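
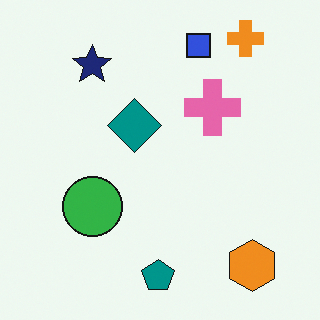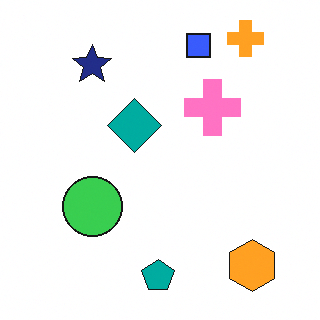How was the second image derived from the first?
It was brightened a little.

Every pixel — background and shapes alike — is uniformly brightened.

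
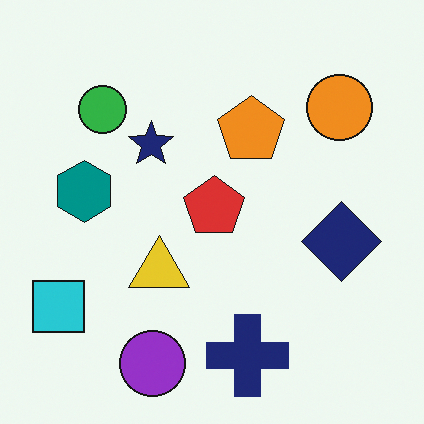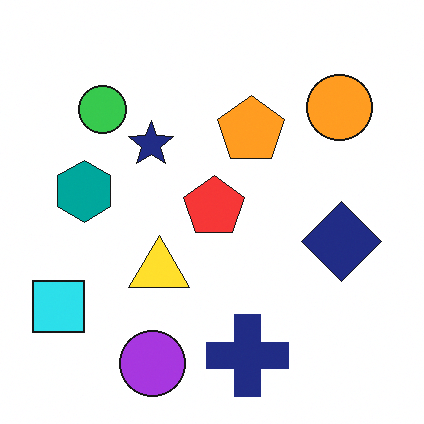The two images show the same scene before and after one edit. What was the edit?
The second image is the first slightly brightened.

Every pixel — background and shapes alike — is uniformly brightened.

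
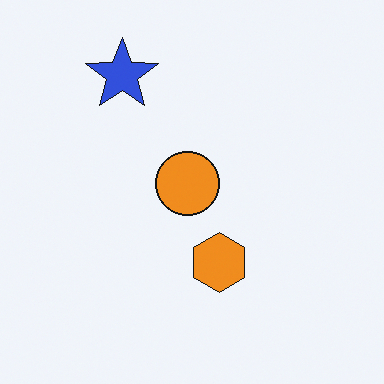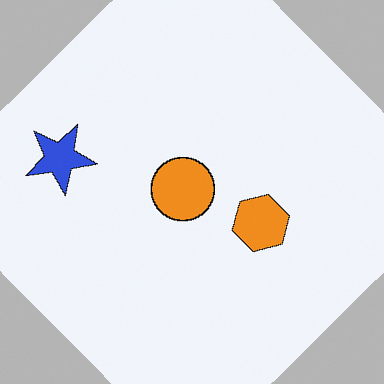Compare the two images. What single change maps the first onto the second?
The second image is the first rotated counter-clockwise by a large amount — several tens of degrees.

Every shape is tilted by the same angle and the image corners show triangular fill wedges — a whole-image rotation by a non-right angle.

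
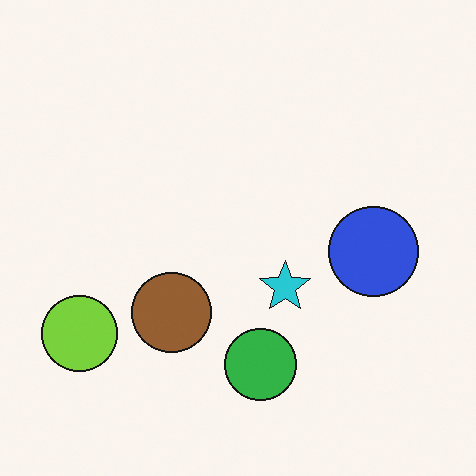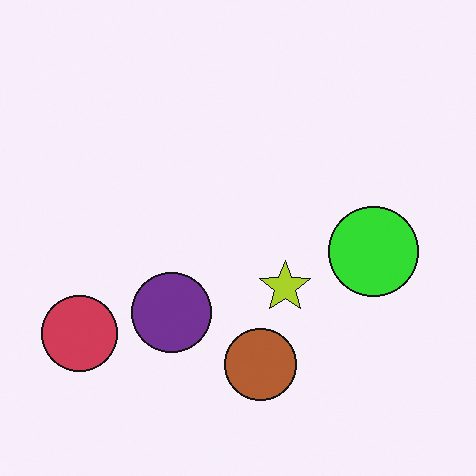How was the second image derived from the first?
It was hue-shifted through roughly half the color wheel.

Every shape's color has rotated by the same amount around the hue wheel — a uniform hue shift.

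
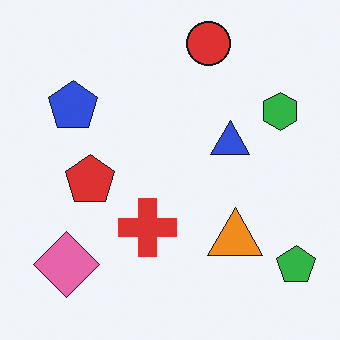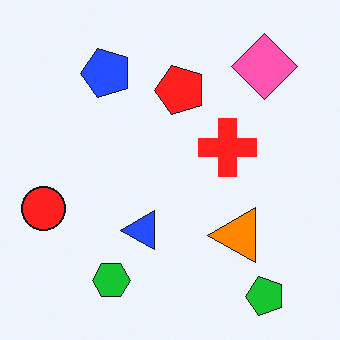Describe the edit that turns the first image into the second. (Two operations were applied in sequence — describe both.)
Transposed (reflected across the top-left ↔ bottom-right diagonal), then slightly oversaturated.

Shapes have swapped their row and column positions — what was in the top-right is now in the bottom-left — a diagonal reflection. All colors are more vivid — a global saturation change.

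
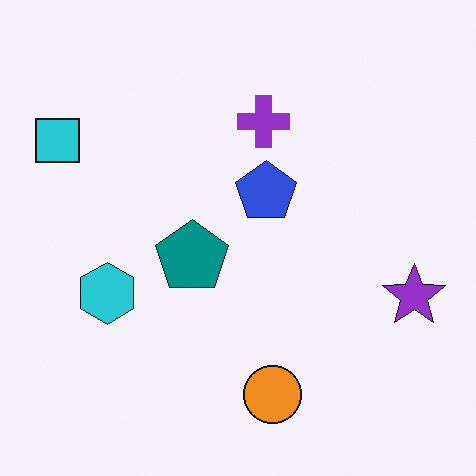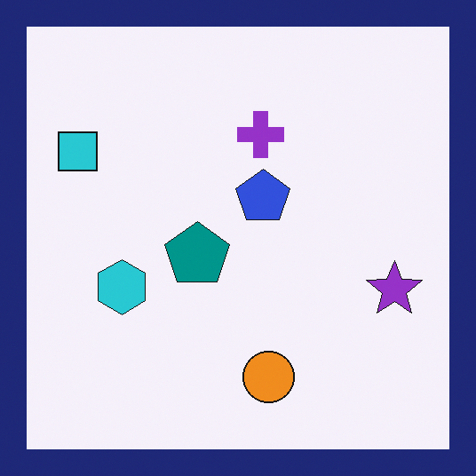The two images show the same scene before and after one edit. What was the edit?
This is the original image framed with a navy border.

A solid navy frame runs around the edge of the second image, with the content slightly shrunk inside it.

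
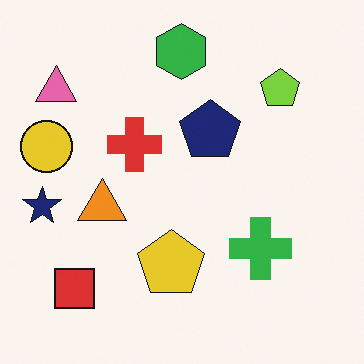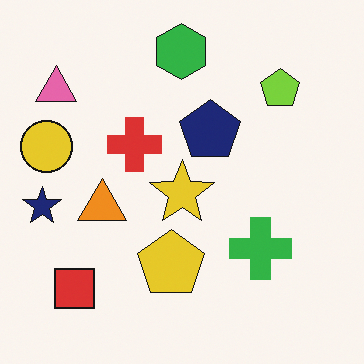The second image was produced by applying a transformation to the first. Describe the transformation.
This is the original image overlaid with an additional yellow star.

A yellow star appears in the second image that is absent from the first.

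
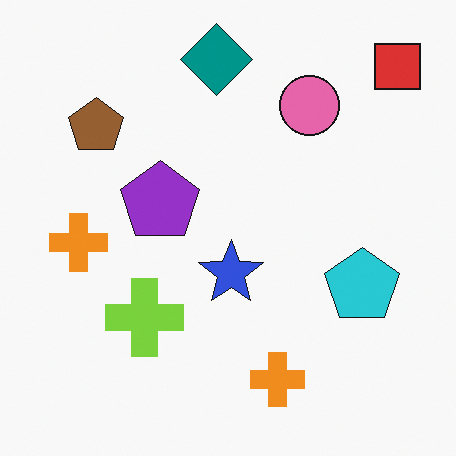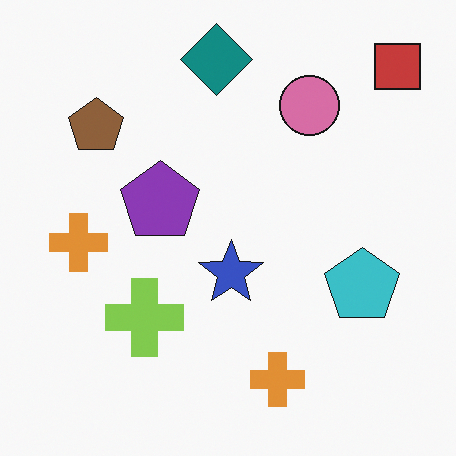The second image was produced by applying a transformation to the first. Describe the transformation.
Slightly desaturated.

All colors are more muted and greyish — a global saturation change.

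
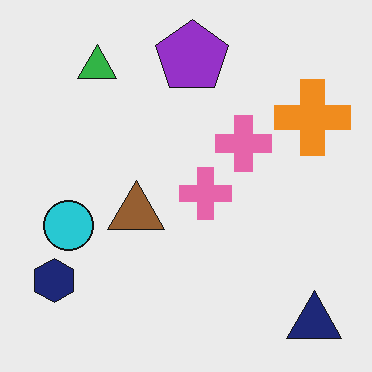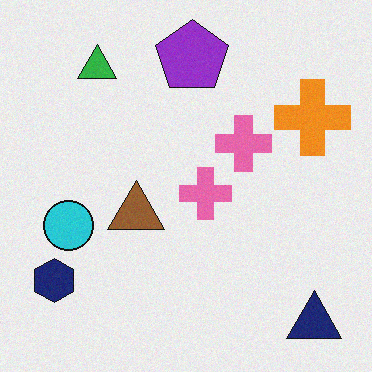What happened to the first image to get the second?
It was degraded with light additive noise.

Random speckle covers the whole image, including the flat background.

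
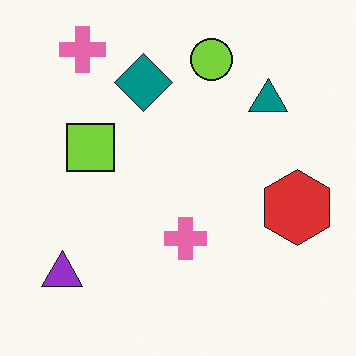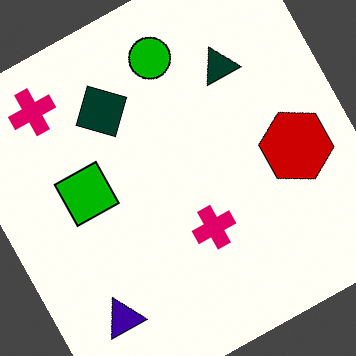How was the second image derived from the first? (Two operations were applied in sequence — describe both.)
The image was given much higher contrast, then rotated counter-clockwise by a moderate amount.

Tones are pushed away from mid-grey across the whole image — a global contrast change. Every shape is tilted by the same angle and the image corners show triangular fill wedges — a whole-image rotation by a non-right angle.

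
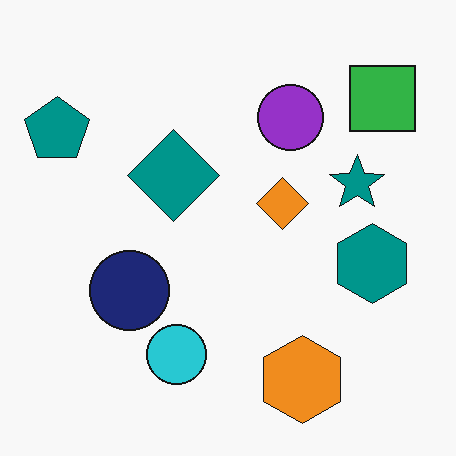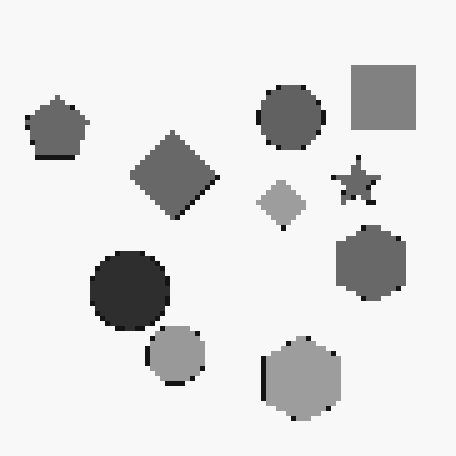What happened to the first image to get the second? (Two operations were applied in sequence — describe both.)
The second image is the first mildly pixelated, then converted to grayscale.

Shapes are reduced to large square blocks; fine edges and outlines are lost — a downscale-then-upscale (mosaic) effect. All color is removed — every shape is now a shade of grey.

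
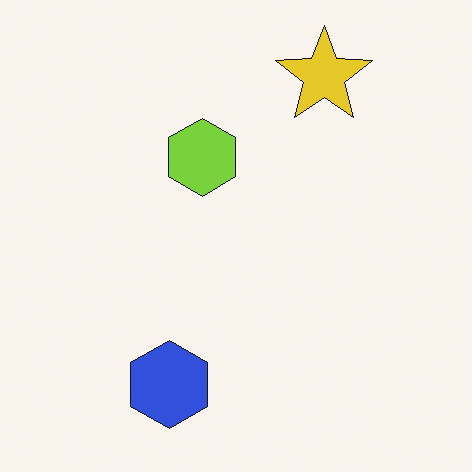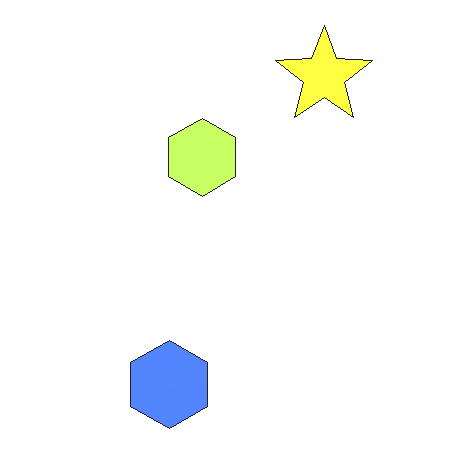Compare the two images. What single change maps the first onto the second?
It was substantially brightened.

Every pixel — background and shapes alike — is uniformly brightened.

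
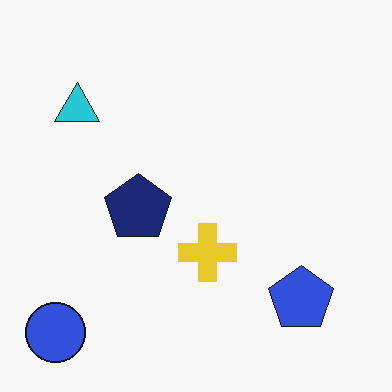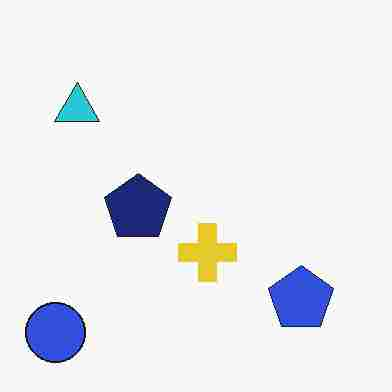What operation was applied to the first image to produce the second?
The image was degraded with heavy JPEG compression.

Blocky 8×8 compression artifacts appear around shape edges and the flat background shows ringing — characteristic JPEG degradation.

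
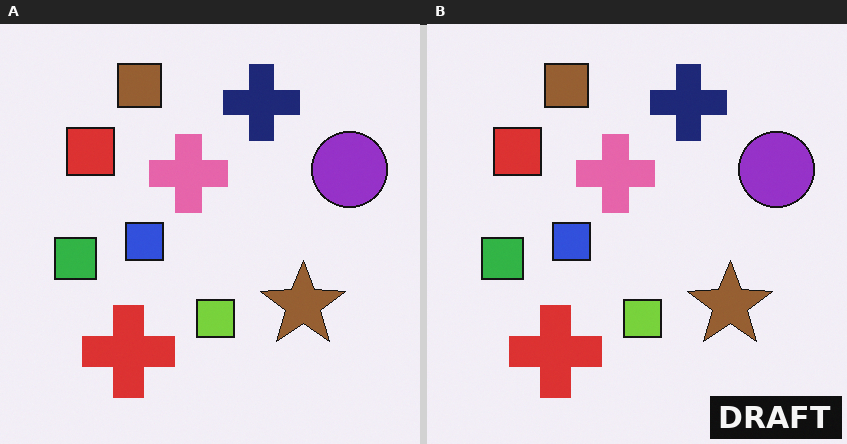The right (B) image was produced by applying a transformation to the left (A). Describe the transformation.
The image was watermarked with the text "DRAFT" in the lower-right corner.

A dark label reading "DRAFT" appears in the lower-right corner.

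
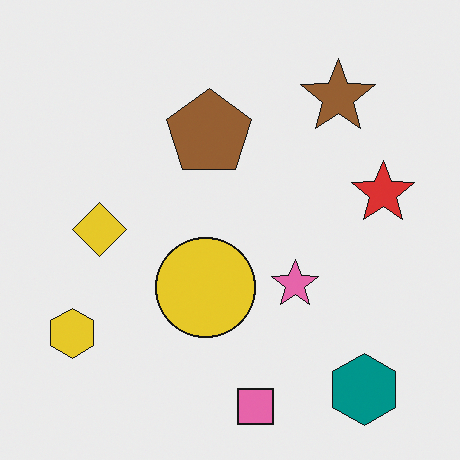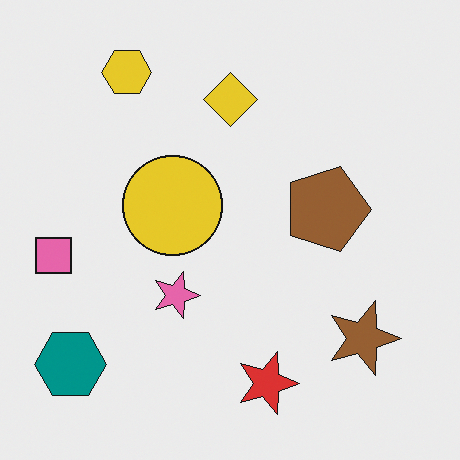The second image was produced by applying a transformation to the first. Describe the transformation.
Rotated 90° clockwise.

The teal hexagon sits in the bottom-right of the first image and the bottom-left of the second — consistent with a whole-image 90° clockwise rotation.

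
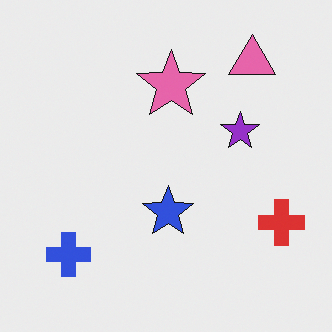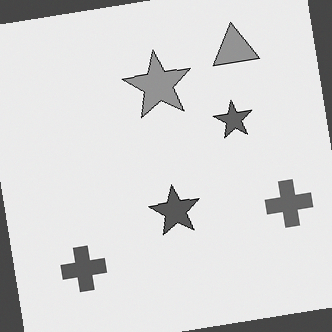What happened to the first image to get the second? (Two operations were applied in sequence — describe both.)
This is the original image rotated counter-clockwise by a slight angle, then converted to grayscale.

Every shape is tilted by the same angle and the image corners show triangular fill wedges — a whole-image rotation by a non-right angle. All color is removed — every shape is now a shade of grey.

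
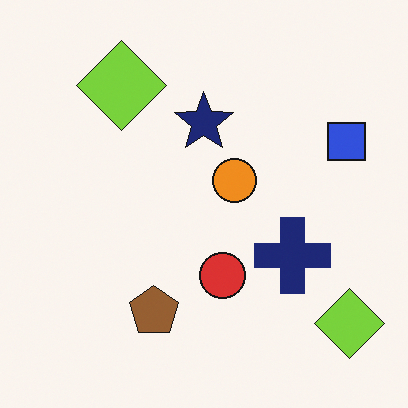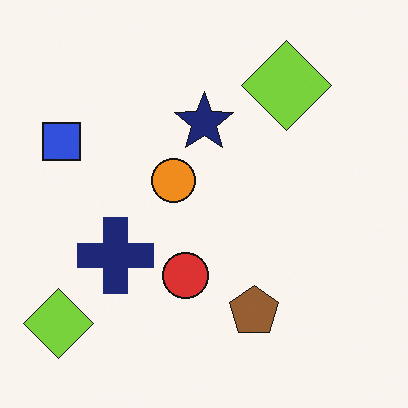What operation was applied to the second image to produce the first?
The transformation is: flipped horizontally (left ↔ right).

The blue square is in the left of the second image and the right of the first — shapes on opposite sides of the vertical midline have swapped in a mirror flip.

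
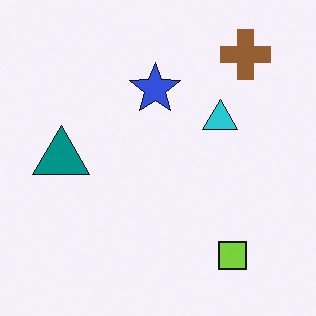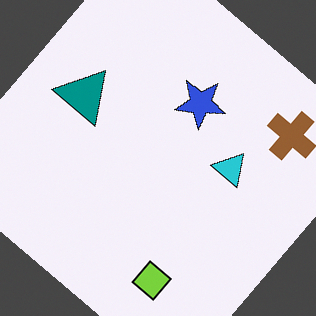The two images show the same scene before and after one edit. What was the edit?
It was rotated clockwise by a large amount — several tens of degrees.

Every shape is tilted by the same angle and the image corners show triangular fill wedges — a whole-image rotation by a non-right angle.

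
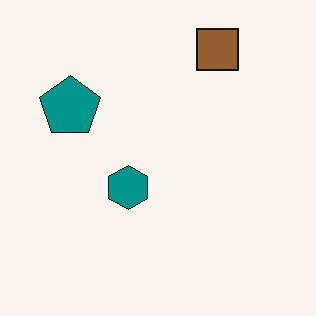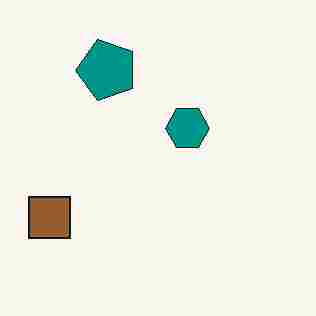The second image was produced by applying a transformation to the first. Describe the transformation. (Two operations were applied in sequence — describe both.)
The transformation is: transposed (reflected across the top-left ↔ bottom-right diagonal), then degraded with heavy JPEG compression.

Shapes have swapped their row and column positions — what was in the top-right is now in the bottom-left — a diagonal reflection. Blocky 8×8 compression artifacts appear around shape edges and the flat background shows ringing — characteristic JPEG degradation.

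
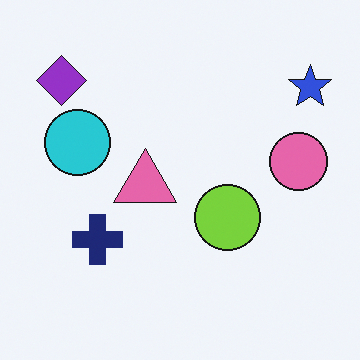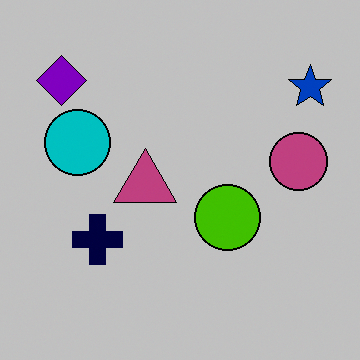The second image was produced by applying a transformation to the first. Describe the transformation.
The image was heavily posterized to just a handful of flat colors.

Each flat color has snapped to a coarser quantized level — most visibly, the near-white background has dropped to a flat grey.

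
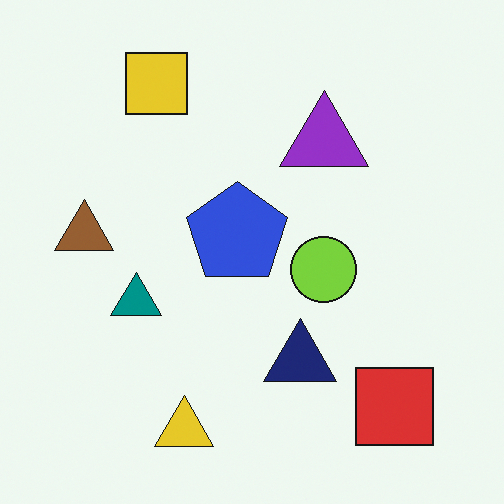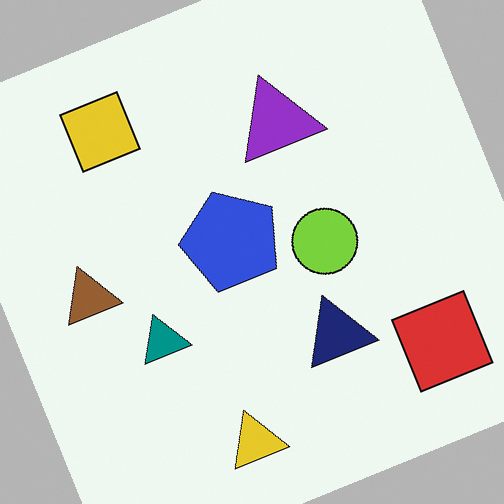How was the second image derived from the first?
The second image is the first rotated counter-clockwise by a clearly visible amount.

Every shape is tilted by the same angle and the image corners show triangular fill wedges — a whole-image rotation by a non-right angle.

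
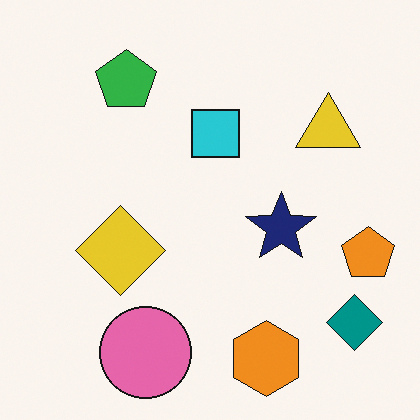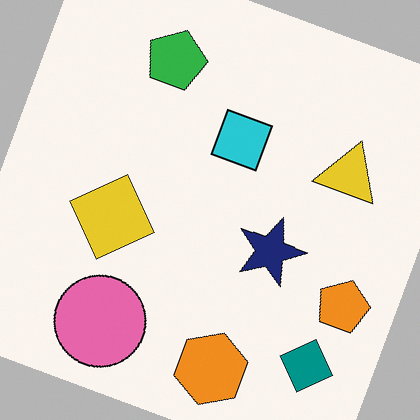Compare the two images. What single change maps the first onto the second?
The transformation is: rotated clockwise by a moderate amount.

Every shape is tilted by the same angle and the image corners show triangular fill wedges — a whole-image rotation by a non-right angle.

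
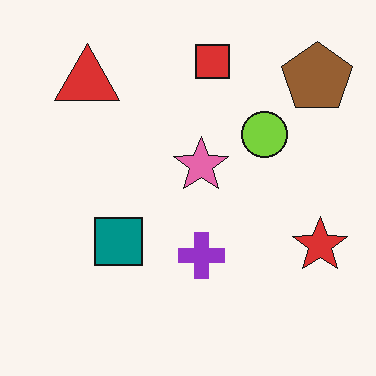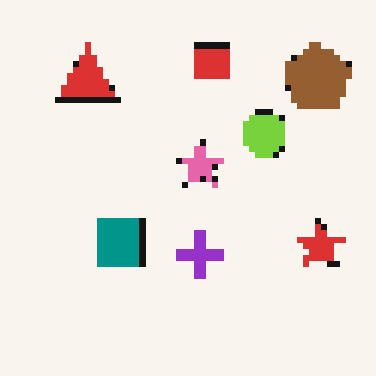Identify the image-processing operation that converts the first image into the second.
Pixelated into visible square blocks.

Shapes are reduced to large square blocks; fine edges and outlines are lost — a downscale-then-upscale (mosaic) effect.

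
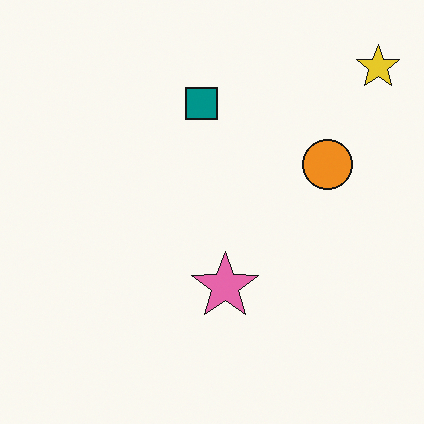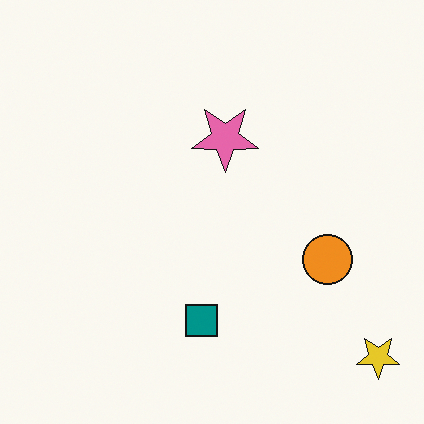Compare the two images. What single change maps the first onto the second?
The second image is the first flipped vertically (top ↔ bottom).

The yellow star is in the top-right of the first image and the bottom-right of the second — shapes on opposite sides of the horizontal midline have swapped in a mirror flip.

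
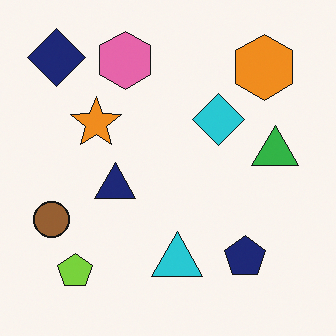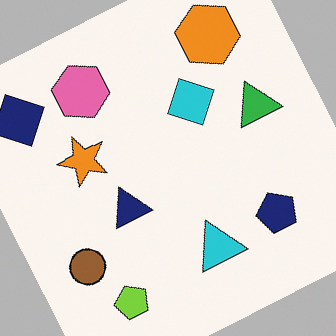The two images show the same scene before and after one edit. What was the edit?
Rotated counter-clockwise by a clearly visible amount.

Every shape is tilted by the same angle and the image corners show triangular fill wedges — a whole-image rotation by a non-right angle.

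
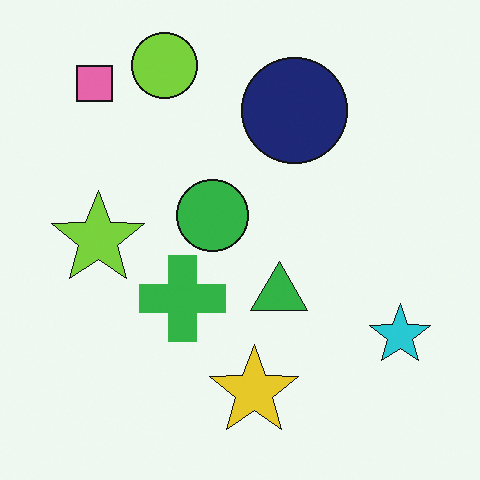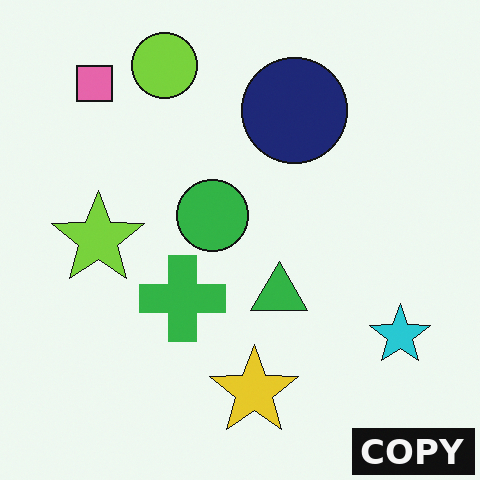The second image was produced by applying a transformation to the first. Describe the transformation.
The second image is the first watermarked with the text "COPY" in the lower-right corner.

A dark label reading "COPY" appears in the lower-right corner.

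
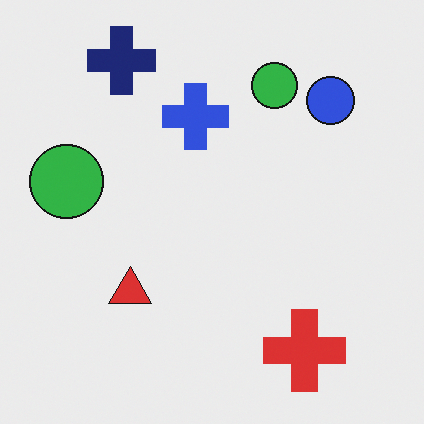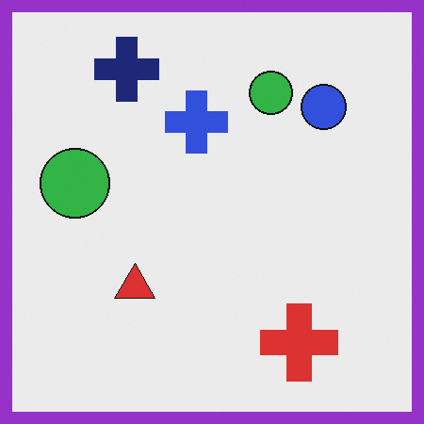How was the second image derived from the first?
Framed with a purple border.

A solid purple frame runs around the edge of the second image, with the content slightly shrunk inside it.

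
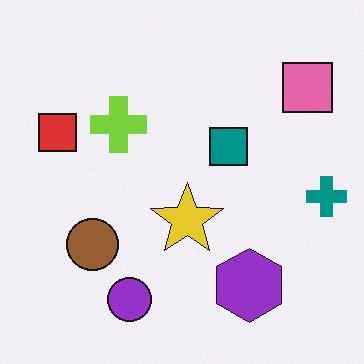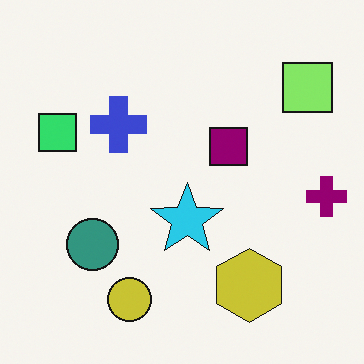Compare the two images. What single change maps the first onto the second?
The image was hue-shifted by a moderate amount.

Every shape's color has rotated by the same amount around the hue wheel — a uniform hue shift.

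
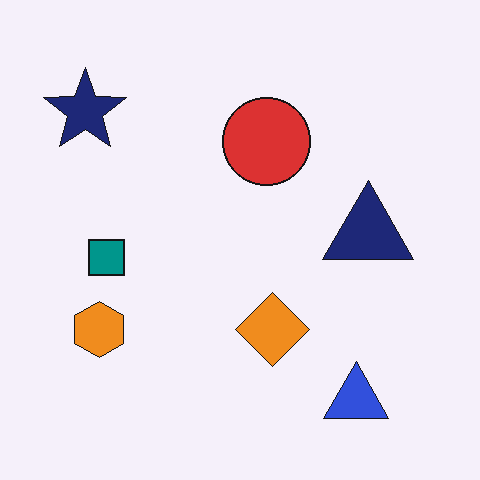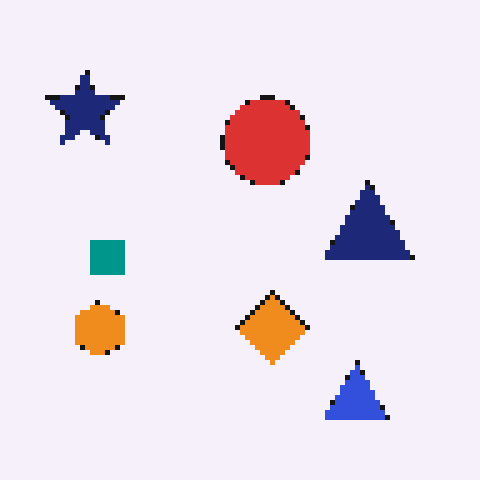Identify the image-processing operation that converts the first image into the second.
The image was mildly pixelated.

Shapes are reduced to large square blocks; fine edges and outlines are lost — a downscale-then-upscale (mosaic) effect.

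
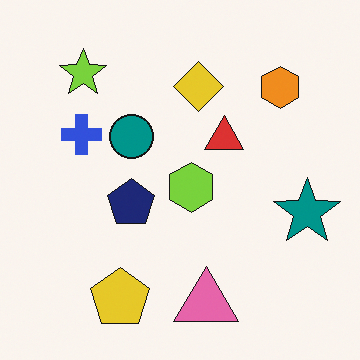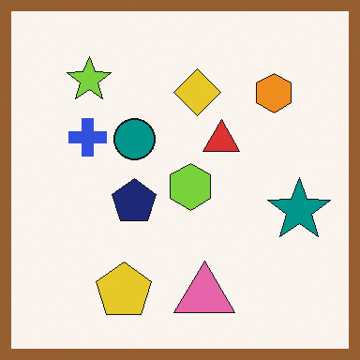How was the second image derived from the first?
The transformation is: framed with a brown border.

A solid brown frame runs around the edge of the second image, with the content slightly shrunk inside it.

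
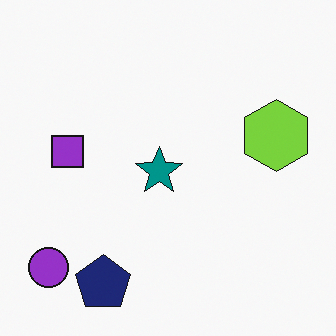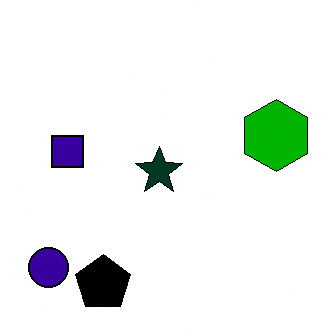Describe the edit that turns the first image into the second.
Boosted in contrast.

Tones are pushed away from mid-grey across the whole image — a global contrast change.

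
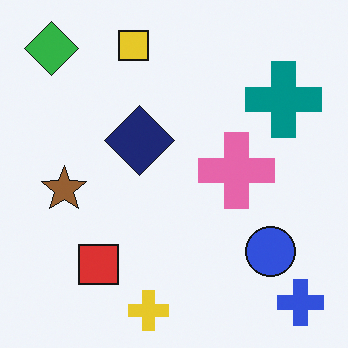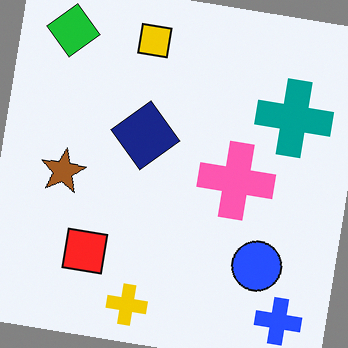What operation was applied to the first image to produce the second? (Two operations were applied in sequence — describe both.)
It was rotated clockwise by a few degrees, then slightly oversaturated.

Every shape is tilted by the same angle and the image corners show triangular fill wedges — a whole-image rotation by a non-right angle. All colors are more vivid — a global saturation change.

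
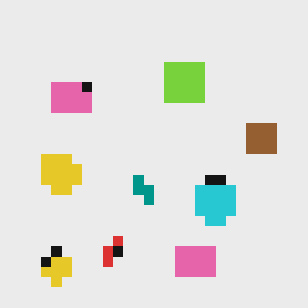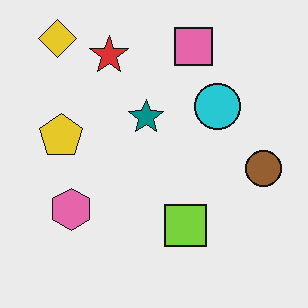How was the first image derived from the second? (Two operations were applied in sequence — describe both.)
This is the original image coarsely pixelated, then flipped vertically (top ↔ bottom).

Shapes are reduced to large square blocks; fine edges and outlines are lost — a downscale-then-upscale (mosaic) effect. The yellow diamond is in the top-left of the second image and the bottom-left of the first — shapes on opposite sides of the horizontal midline have swapped in a mirror flip.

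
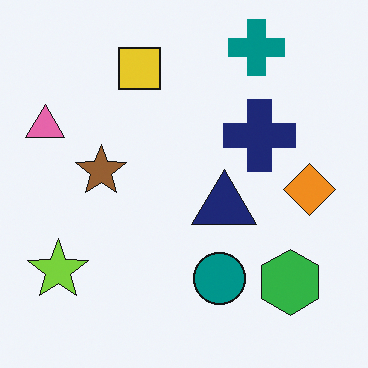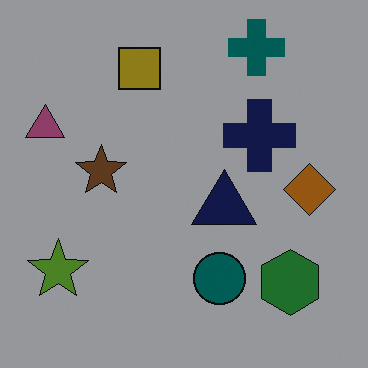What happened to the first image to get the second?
It was darkened a lot.

Every pixel — background and shapes alike — is uniformly darkened.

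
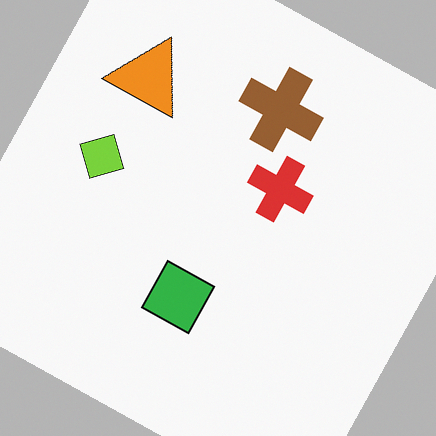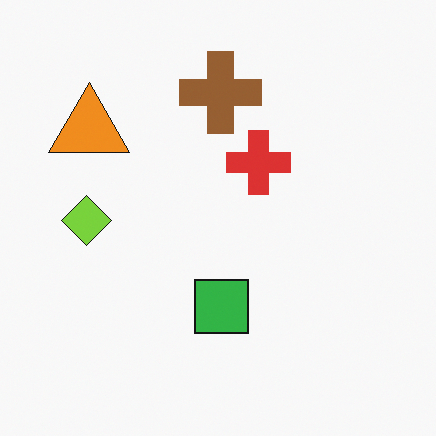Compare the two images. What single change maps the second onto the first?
It was rotated clockwise by a clearly visible amount.

Every shape is tilted by the same angle and the image corners show triangular fill wedges — a whole-image rotation by a non-right angle.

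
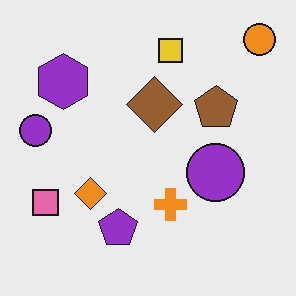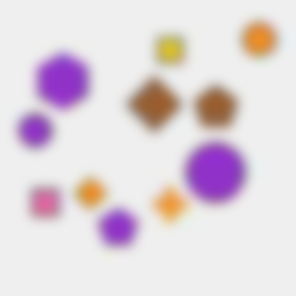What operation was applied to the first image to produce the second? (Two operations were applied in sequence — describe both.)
The transformation is: degraded with heavy JPEG compression, then strongly gaussian-blurred.

Blocky 8×8 compression artifacts appear around shape edges and the flat background shows ringing — characteristic JPEG degradation. Shape edges and outlines are uniformly softened across the whole image.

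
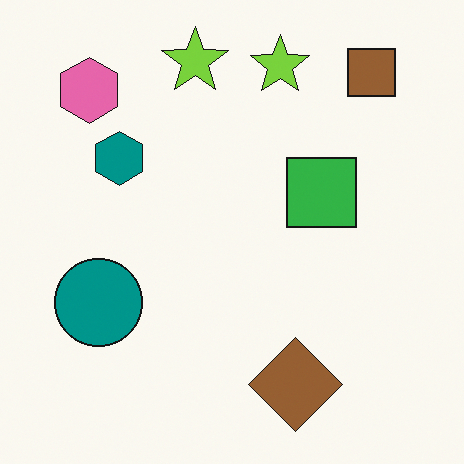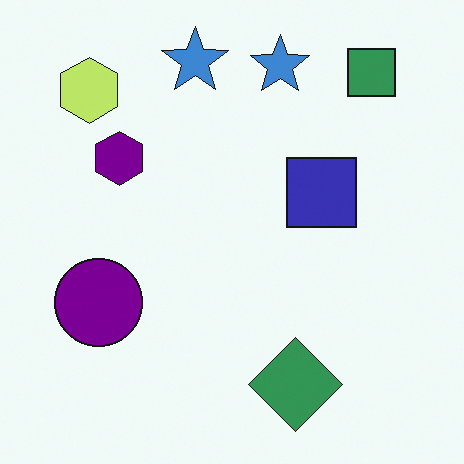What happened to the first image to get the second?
The second image is the first hue-shifted through roughly a third of the color wheel.

Every shape's color has rotated by the same amount around the hue wheel — a uniform hue shift.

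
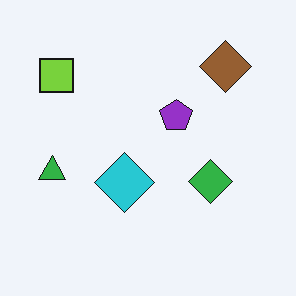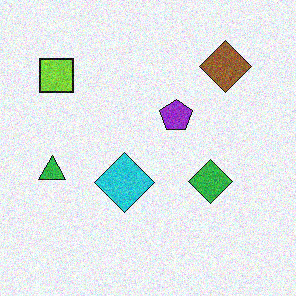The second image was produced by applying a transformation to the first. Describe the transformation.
The transformation is: degraded with visible gaussian noise.

Random speckle covers the whole image, including the flat background.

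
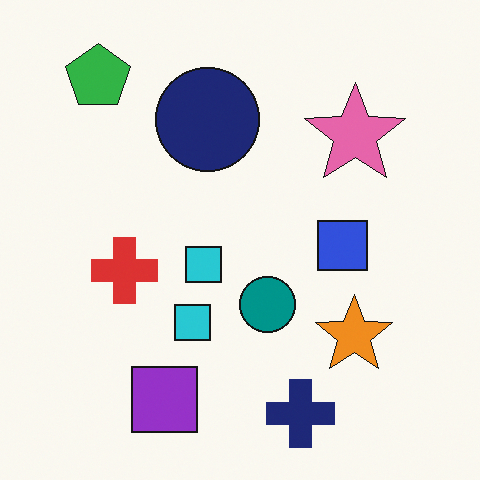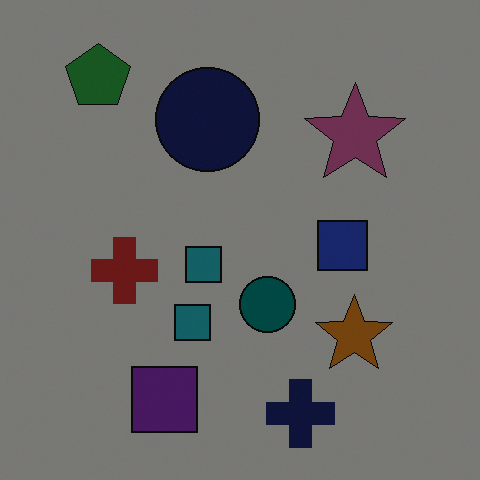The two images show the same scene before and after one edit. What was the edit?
This is the original image darkened a lot.

Every pixel — background and shapes alike — is uniformly darkened.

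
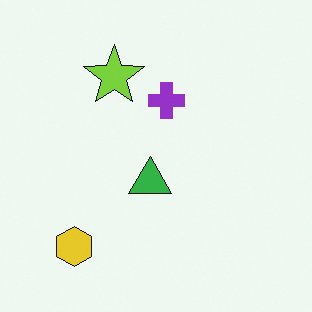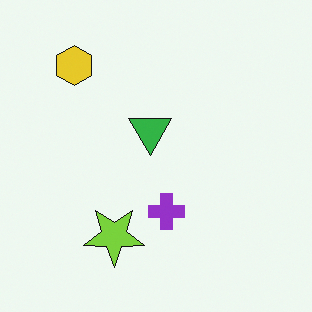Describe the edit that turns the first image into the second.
It was flipped vertically (top ↔ bottom).

The yellow hexagon is in the bottom-left of the first image and the top-left of the second — shapes on opposite sides of the horizontal midline have swapped in a mirror flip.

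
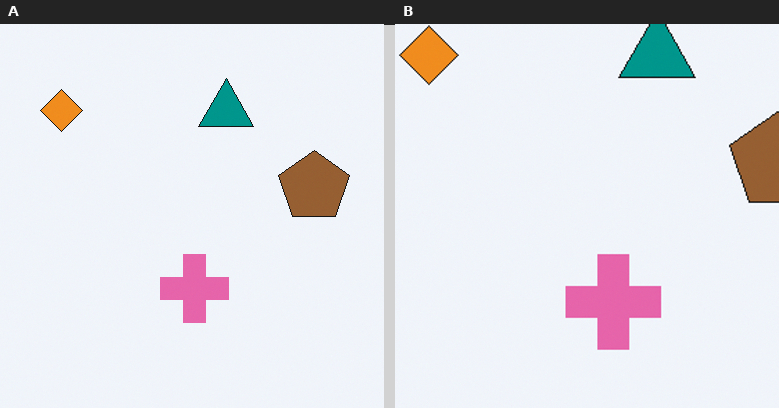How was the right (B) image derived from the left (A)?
The image was cropped to a modestly smaller region and rescaled.

The visible shapes are larger and the field of view is narrower; shapes near the original edges may be partly or wholly outside the frame — a crop-and-rescale.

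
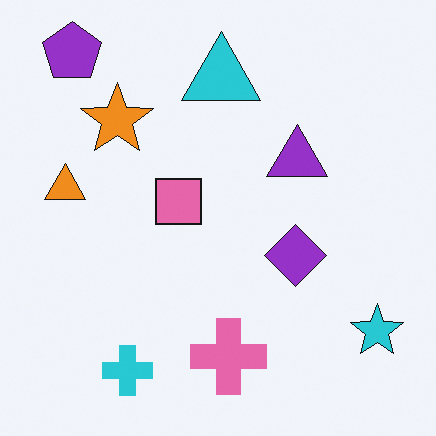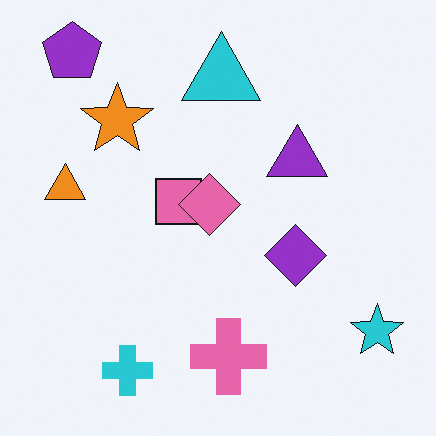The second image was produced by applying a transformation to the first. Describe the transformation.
It was overlaid with an additional pink diamond.

A pink diamond appears in the second image that is absent from the first.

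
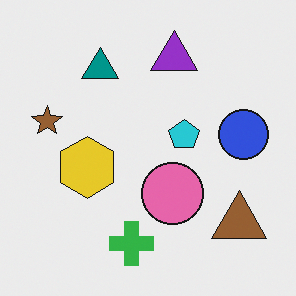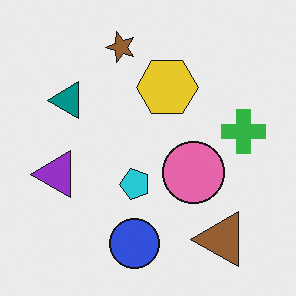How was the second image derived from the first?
This is the original image transposed (reflected across the top-left ↔ bottom-right diagonal).

Shapes have swapped their row and column positions — what was in the top-right is now in the bottom-left — a diagonal reflection.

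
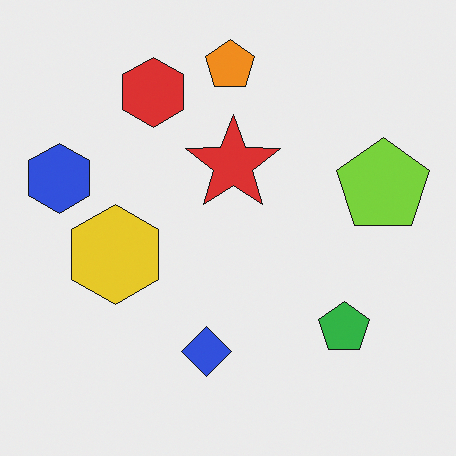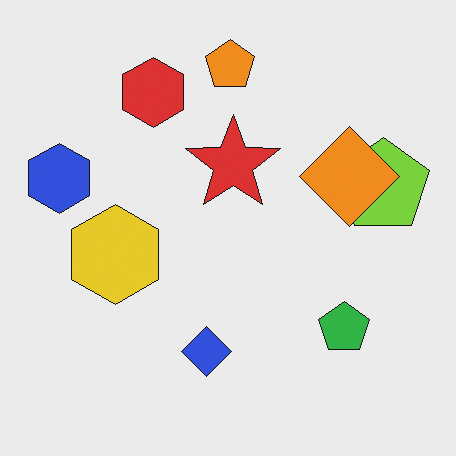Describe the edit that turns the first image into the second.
This is the original image overlaid with an additional orange diamond.

An orange diamond appears in the second image that is absent from the first.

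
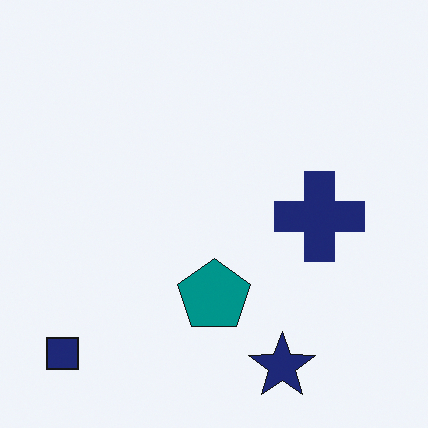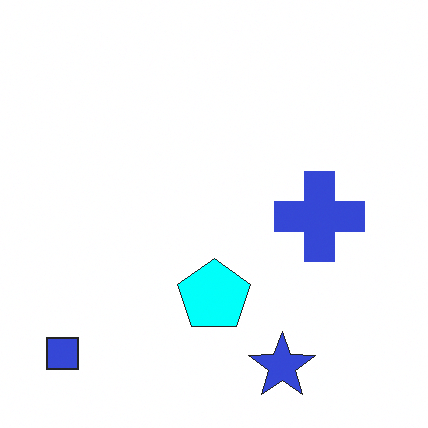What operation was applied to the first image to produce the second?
The image was brightened a lot.

Every pixel — background and shapes alike — is uniformly brightened.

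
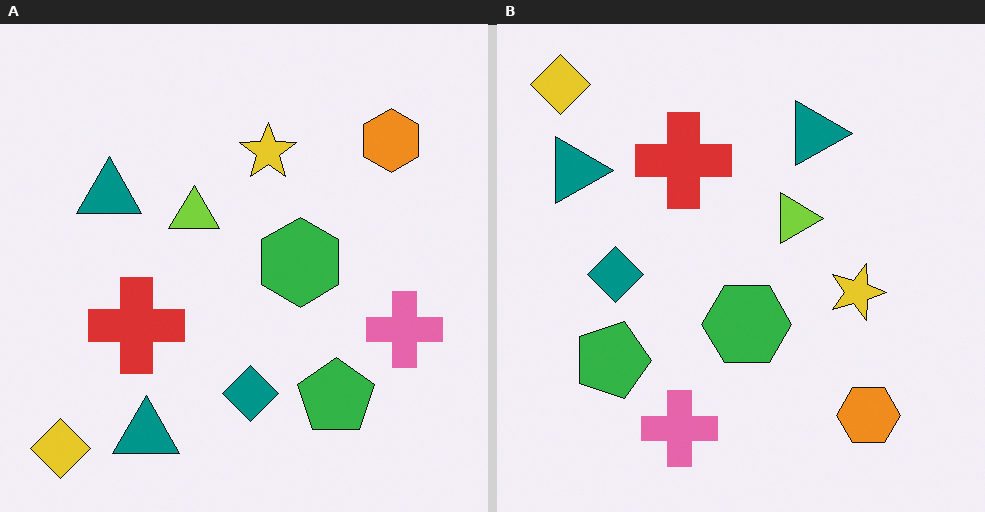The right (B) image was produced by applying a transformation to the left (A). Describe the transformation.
This is the original image rotated 90° clockwise.

The yellow diamond sits in the bottom-left of the left (A) image and the top-left of the right (B) — consistent with a whole-image 90° clockwise rotation.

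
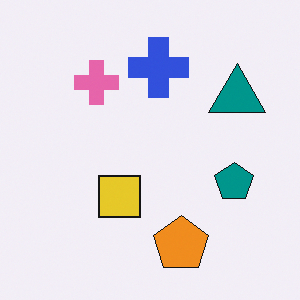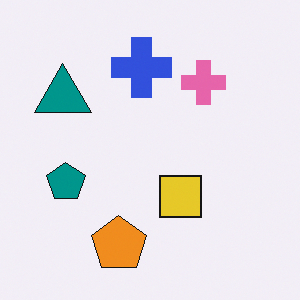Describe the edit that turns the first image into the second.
It was flipped horizontally (left ↔ right).

The teal triangle is in the top-right of the first image and the top-left of the second — shapes on opposite sides of the vertical midline have swapped in a mirror flip.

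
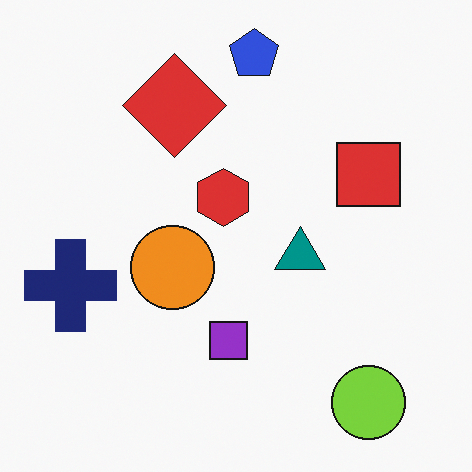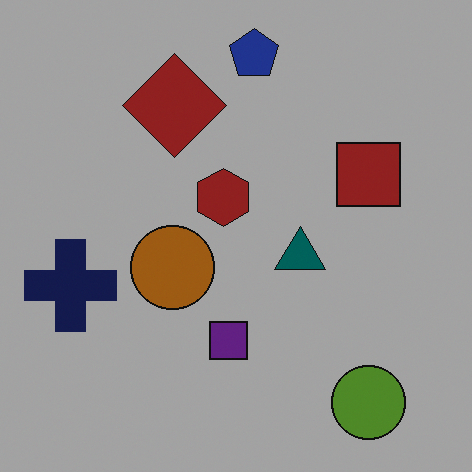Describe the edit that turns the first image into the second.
The second image is the first substantially darkened.

Every pixel — background and shapes alike — is uniformly darkened.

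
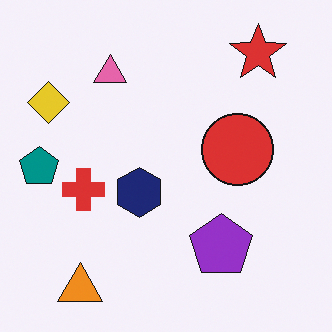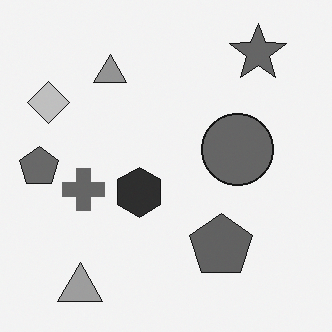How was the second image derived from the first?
Converted to grayscale.

All color is removed — every shape is now a shade of grey.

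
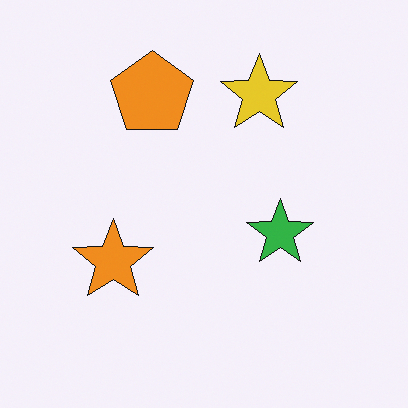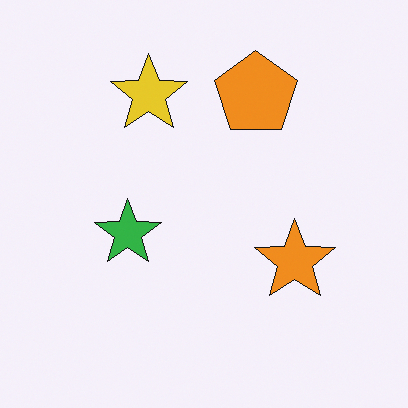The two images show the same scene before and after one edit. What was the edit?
The second image is the first flipped horizontally (left ↔ right).

The orange star is in the left of the first image and the right of the second — shapes on opposite sides of the vertical midline have swapped in a mirror flip.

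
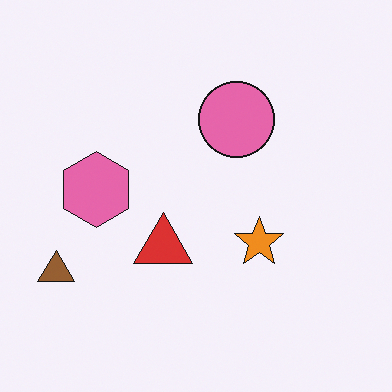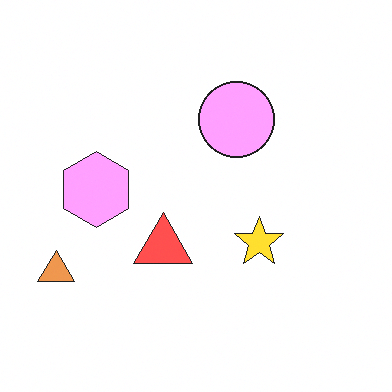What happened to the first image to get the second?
It was substantially brightened.

Every pixel — background and shapes alike — is uniformly brightened.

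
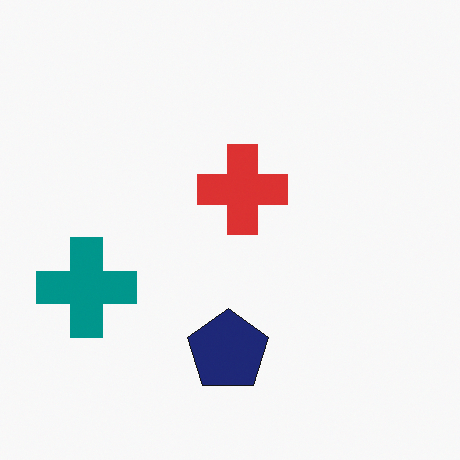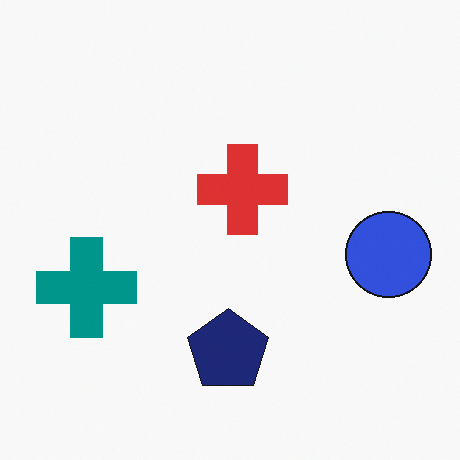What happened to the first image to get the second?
The transformation is: overlaid with an additional blue circle.

A blue circle appears in the second image that is absent from the first.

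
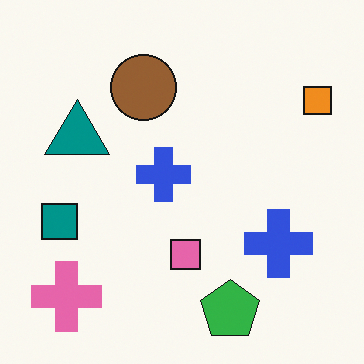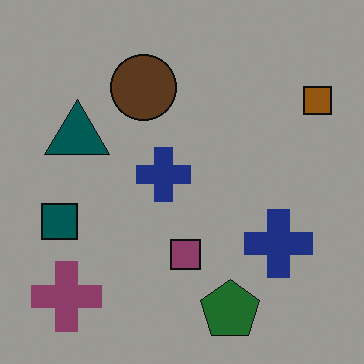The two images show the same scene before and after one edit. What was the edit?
Substantially darkened.

Every pixel — background and shapes alike — is uniformly darkened.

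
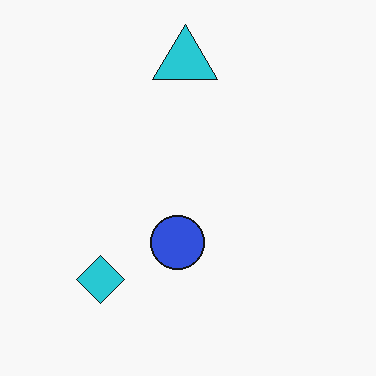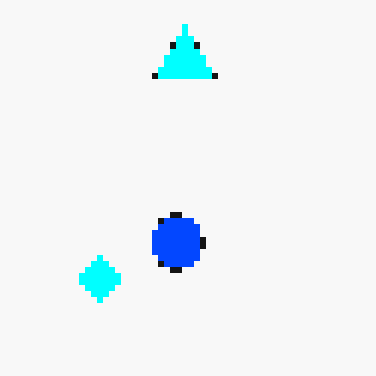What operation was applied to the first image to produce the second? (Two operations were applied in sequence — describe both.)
This is the original image heavily oversaturated, then pixelated into visible square blocks.

All colors are more vivid — a global saturation change. Shapes are reduced to large square blocks; fine edges and outlines are lost — a downscale-then-upscale (mosaic) effect.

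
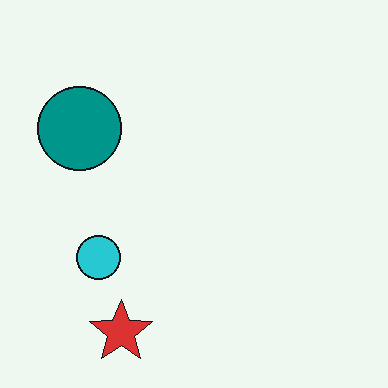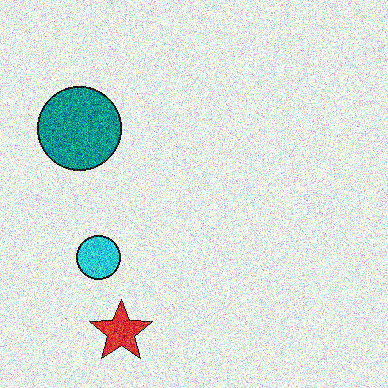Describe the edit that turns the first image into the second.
This is the original image degraded with strong gaussian noise.

Random speckle covers the whole image, including the flat background.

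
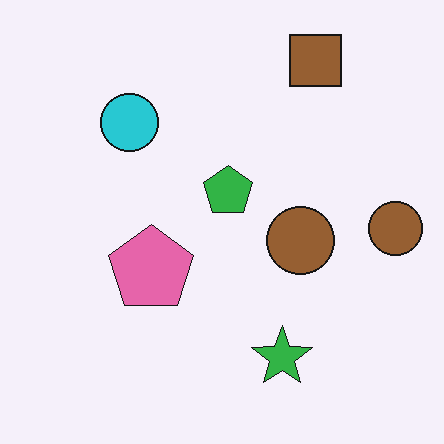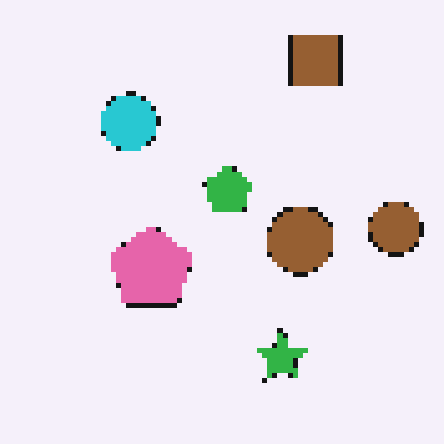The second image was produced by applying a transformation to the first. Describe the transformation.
This is the original image lightly pixelated (a mild mosaic effect).

Shapes are reduced to large square blocks; fine edges and outlines are lost — a downscale-then-upscale (mosaic) effect.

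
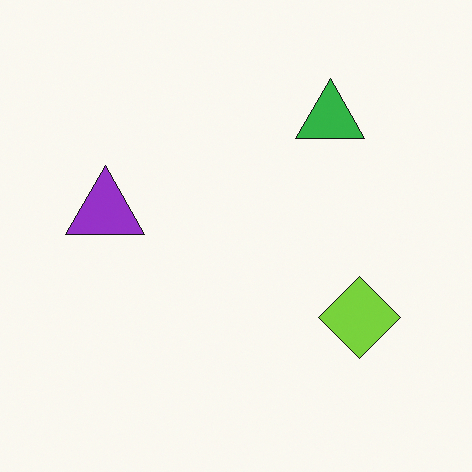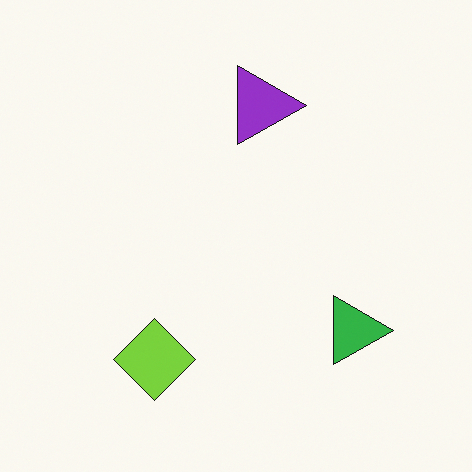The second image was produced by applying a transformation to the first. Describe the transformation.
The second image is the first rotated 90° clockwise.

The green triangle sits in the top-right of the first image and the bottom-right of the second — consistent with a whole-image 90° clockwise rotation.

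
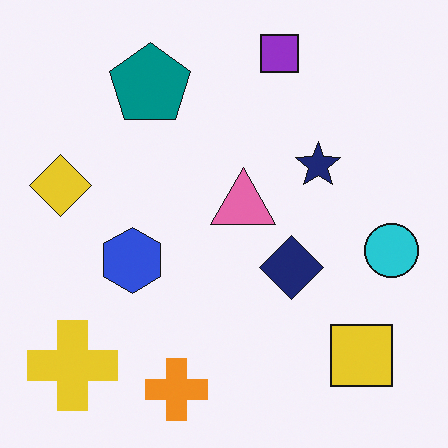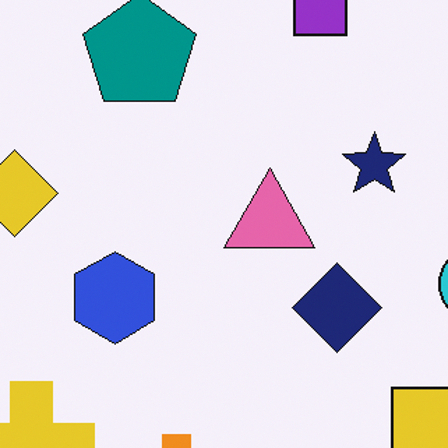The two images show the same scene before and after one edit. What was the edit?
The image was cropped to a modestly smaller region and rescaled.

The visible shapes are larger and the field of view is narrower; shapes near the original edges may be partly or wholly outside the frame — a crop-and-rescale.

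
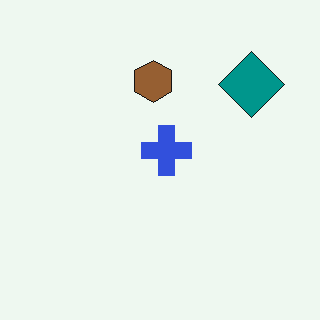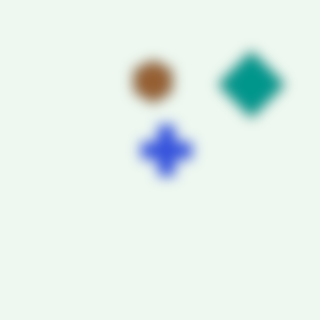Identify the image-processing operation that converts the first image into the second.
It was heavily blurred.

Shape edges and outlines are uniformly softened across the whole image.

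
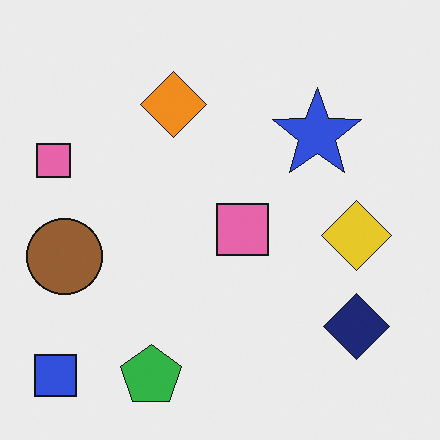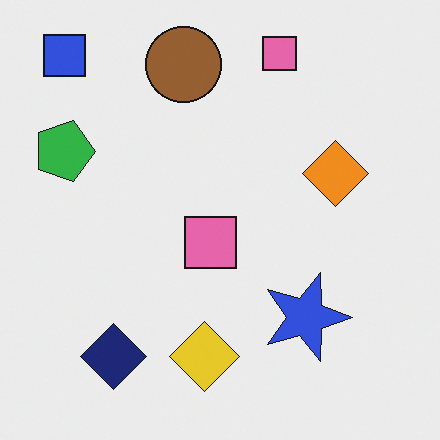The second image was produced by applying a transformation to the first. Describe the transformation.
The second image is the first rotated 90° clockwise.

The blue square sits in the bottom-left of the first image and the top-left of the second — consistent with a whole-image 90° clockwise rotation.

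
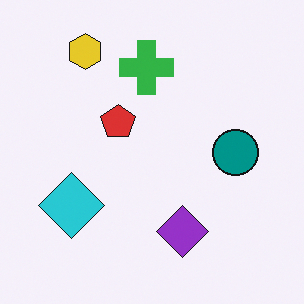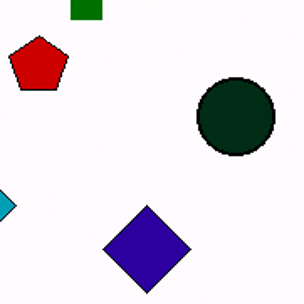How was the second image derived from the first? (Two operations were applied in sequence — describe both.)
The transformation is: boosted in contrast, then cropped to a noticeably smaller region and rescaled.

Tones are pushed away from mid-grey across the whole image — a global contrast change. The visible shapes are larger and the field of view is narrower; shapes near the original edges may be partly or wholly outside the frame — a crop-and-rescale.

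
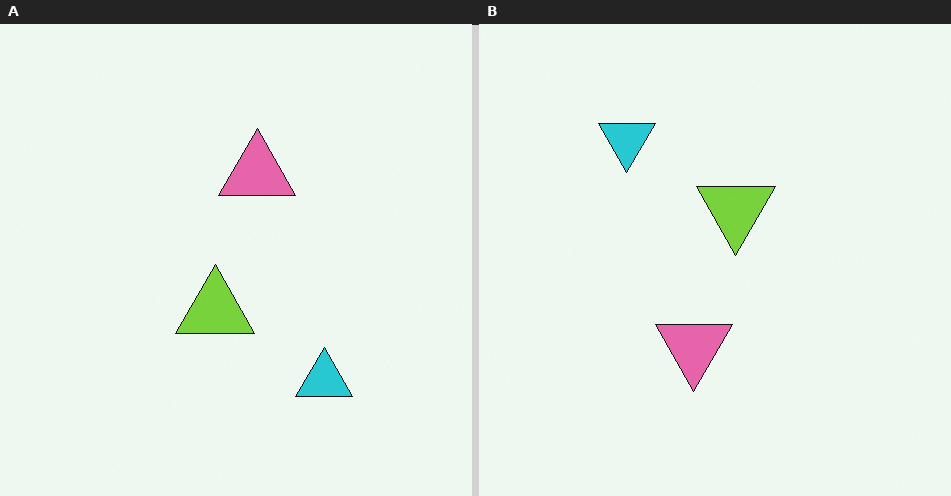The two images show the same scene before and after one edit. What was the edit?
The image was rotated 180°.

The cyan triangle sits in the bottom-right of the left (A) image and the top-left of the right (B) — consistent with a whole-image 180° rotation.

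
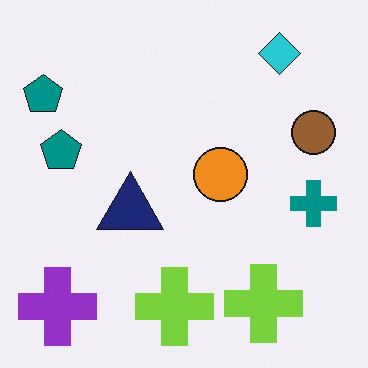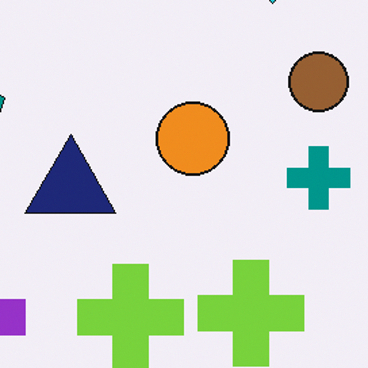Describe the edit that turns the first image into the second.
It was cropped slightly and scaled back up.

The visible shapes are larger and the field of view is narrower; shapes near the original edges may be partly or wholly outside the frame — a crop-and-rescale.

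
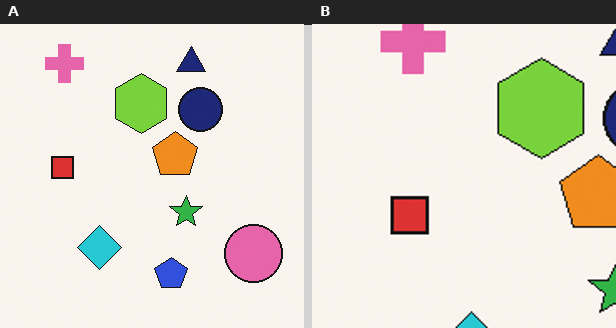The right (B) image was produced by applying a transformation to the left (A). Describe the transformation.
Cropped tightly and scaled back up.

The visible shapes are larger and the field of view is narrower; shapes near the original edges may be partly or wholly outside the frame — a crop-and-rescale.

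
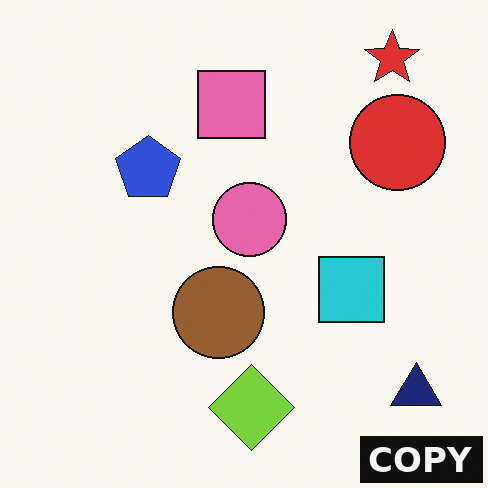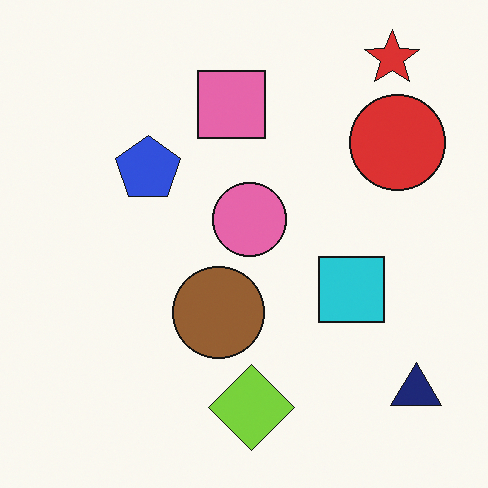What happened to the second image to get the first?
This is the original image watermarked with the text "COPY" in the lower-right corner.

A dark label reading "COPY" appears in the lower-right corner.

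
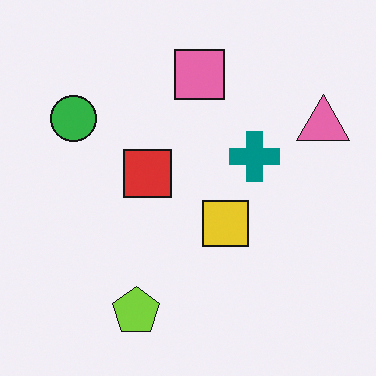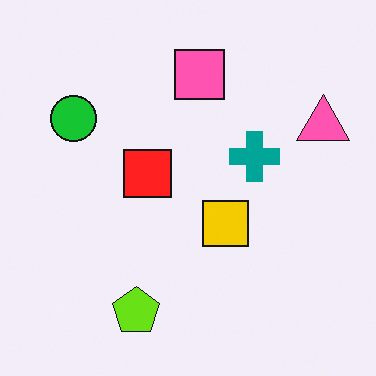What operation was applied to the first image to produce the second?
The image was slightly oversaturated.

All colors are more vivid — a global saturation change.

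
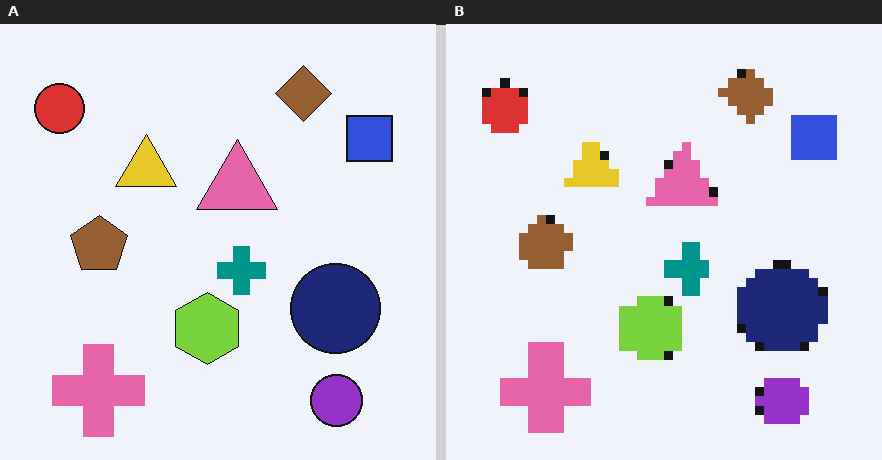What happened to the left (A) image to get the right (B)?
The image was coarsely pixelated.

Shapes are reduced to large square blocks; fine edges and outlines are lost — a downscale-then-upscale (mosaic) effect.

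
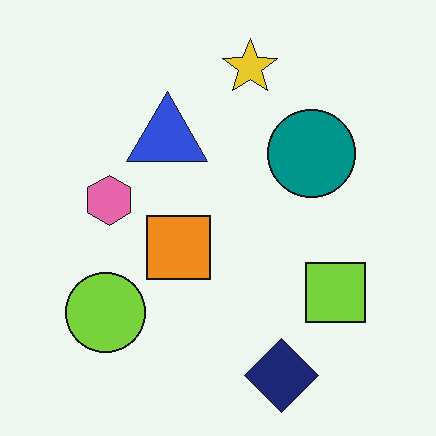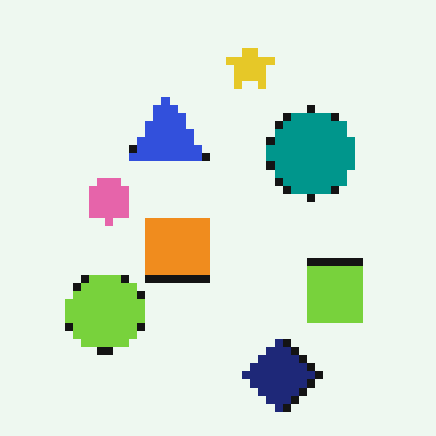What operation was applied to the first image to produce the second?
The transformation is: pixelated into visible square blocks.

Shapes are reduced to large square blocks; fine edges and outlines are lost — a downscale-then-upscale (mosaic) effect.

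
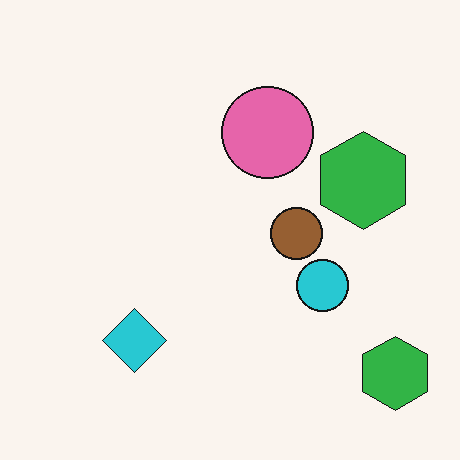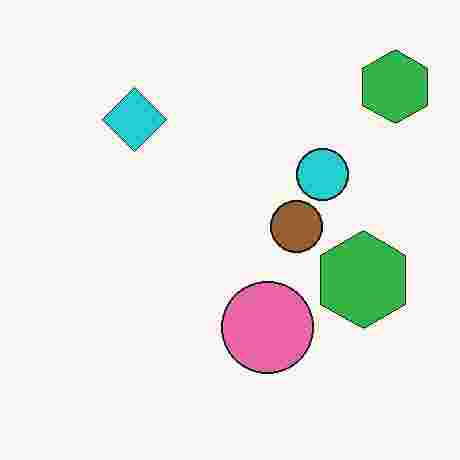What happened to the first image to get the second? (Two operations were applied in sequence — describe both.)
The second image is the first flipped vertically (top ↔ bottom), then degraded with heavy JPEG compression.

The cyan diamond is in the bottom-left of the first image and the top-left of the second — shapes on opposite sides of the horizontal midline have swapped in a mirror flip. Blocky 8×8 compression artifacts appear around shape edges and the flat background shows ringing — characteristic JPEG degradation.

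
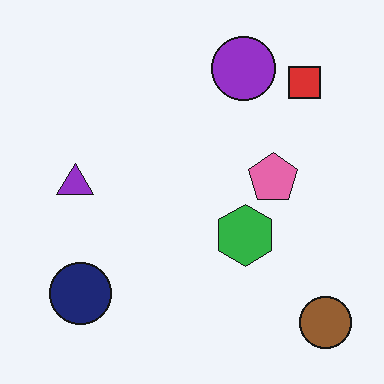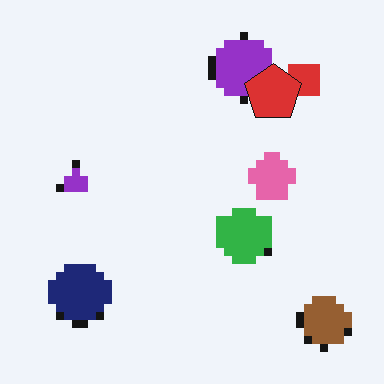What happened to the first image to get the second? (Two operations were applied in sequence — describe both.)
Pixelated into visible square blocks, then overlaid with an additional red pentagon.

Shapes are reduced to large square blocks; fine edges and outlines are lost — a downscale-then-upscale (mosaic) effect. A red pentagon appears in the second image that is absent from the first.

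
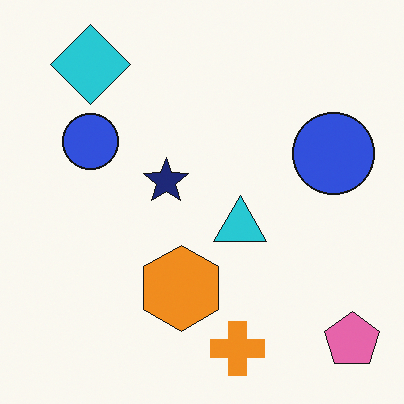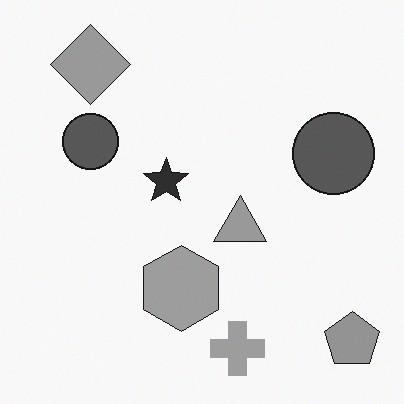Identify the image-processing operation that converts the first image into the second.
The image was converted to grayscale.

All color is removed — every shape is now a shade of grey.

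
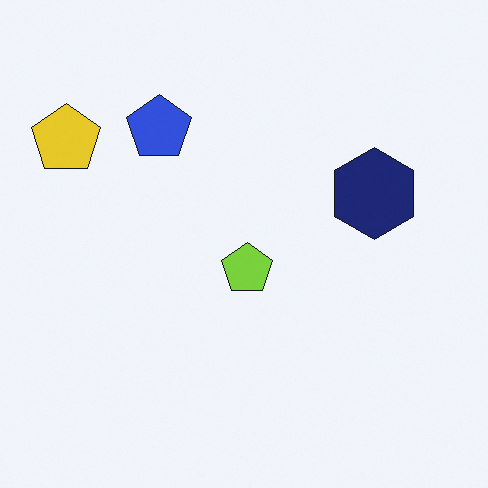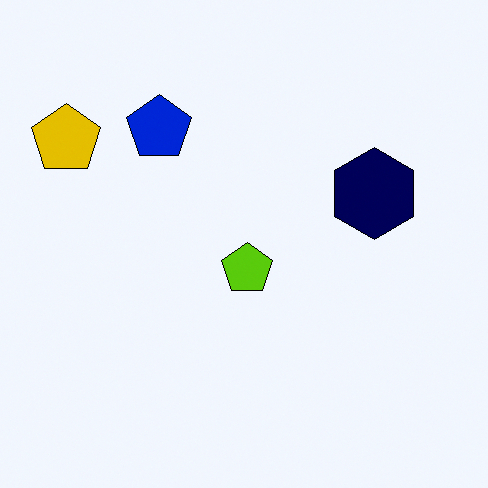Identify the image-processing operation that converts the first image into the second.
This is the original image given slightly increased contrast.

Tones are pushed away from mid-grey across the whole image — a global contrast change.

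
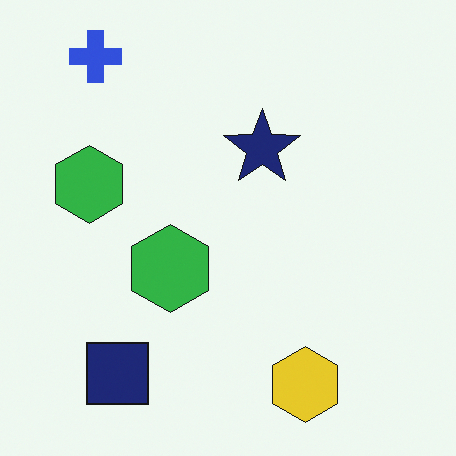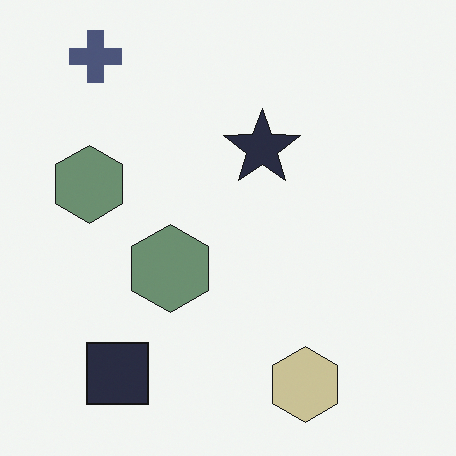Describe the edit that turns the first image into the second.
It was heavily desaturated.

All colors are more muted and greyish — a global saturation change.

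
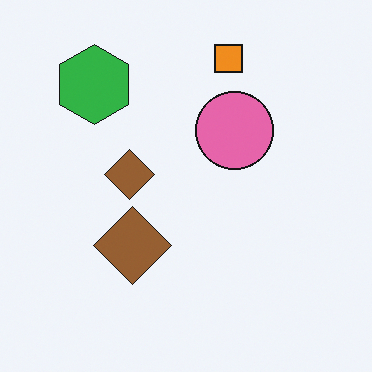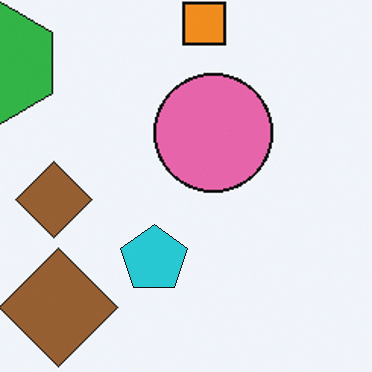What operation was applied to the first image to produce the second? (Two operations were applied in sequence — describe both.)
The image was cropped slightly and scaled back up, then overlaid with an additional cyan pentagon.

The visible shapes are larger and the field of view is narrower; shapes near the original edges may be partly or wholly outside the frame — a crop-and-rescale. A cyan pentagon appears in the second image that is absent from the first.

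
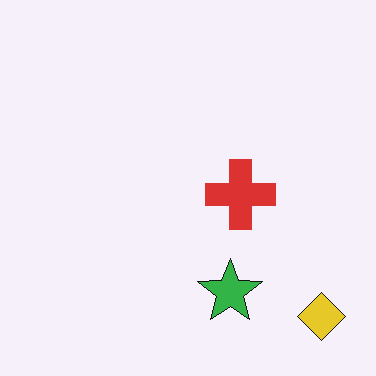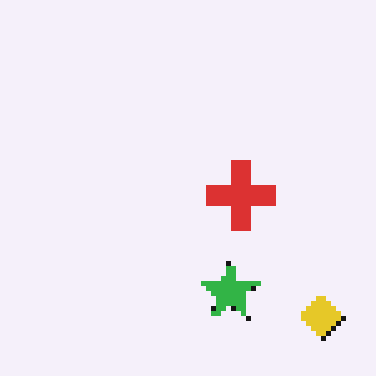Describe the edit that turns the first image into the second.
The image was lightly pixelated (a mild mosaic effect).

Shapes are reduced to large square blocks; fine edges and outlines are lost — a downscale-then-upscale (mosaic) effect.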